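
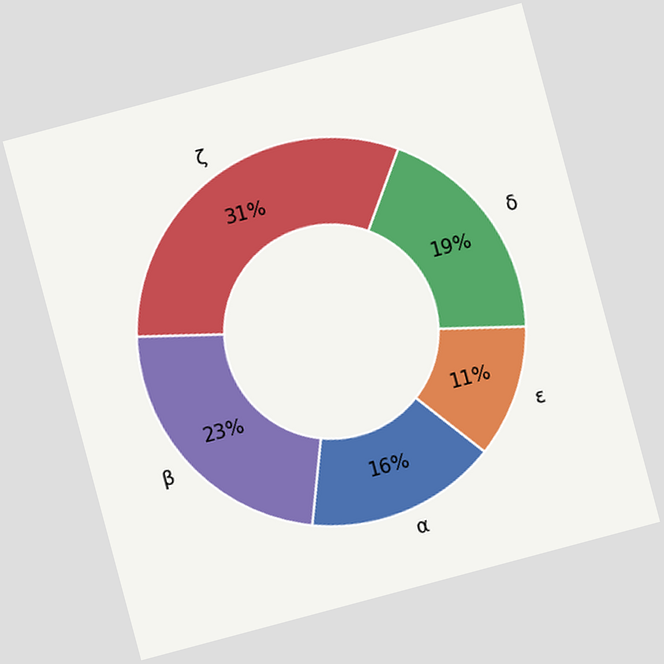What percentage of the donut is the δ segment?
The chart is tilted about 15° counter-clockwise. The δ segment takes up 19% of the ring.

19%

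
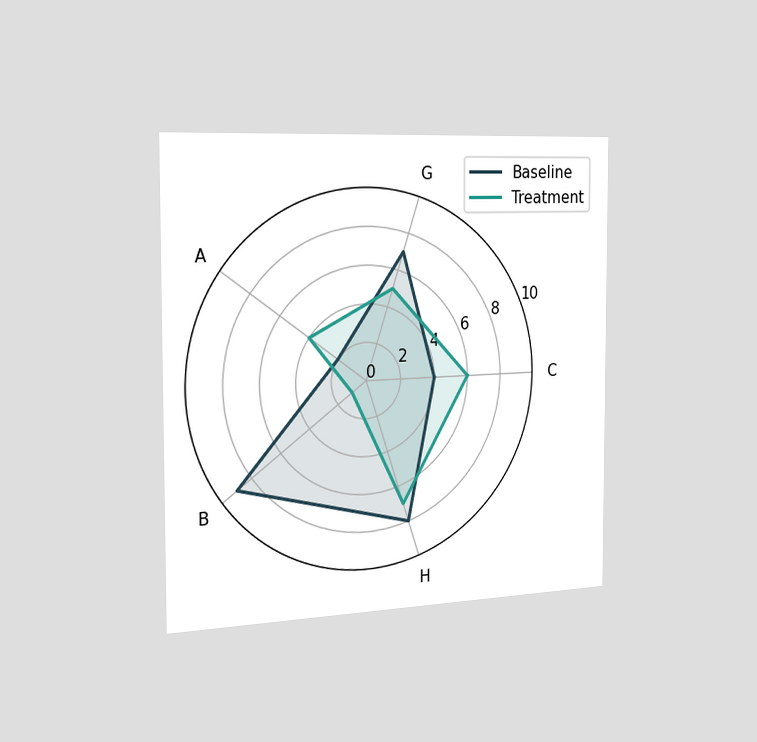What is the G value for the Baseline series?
7

The chart is viewed slightly from the left. On the G axis, Baseline reaches 7.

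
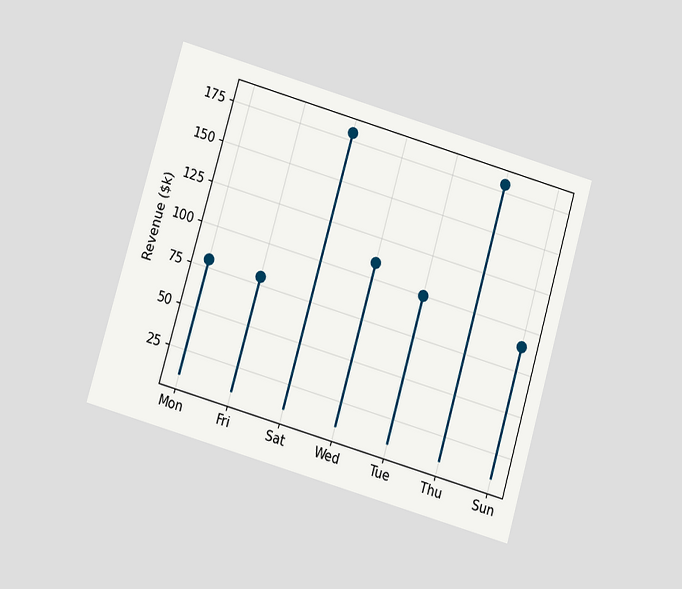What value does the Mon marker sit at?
$80k

The chart is tilted about 16° clockwise and viewed slightly from below. The Mon marker sits at $80k.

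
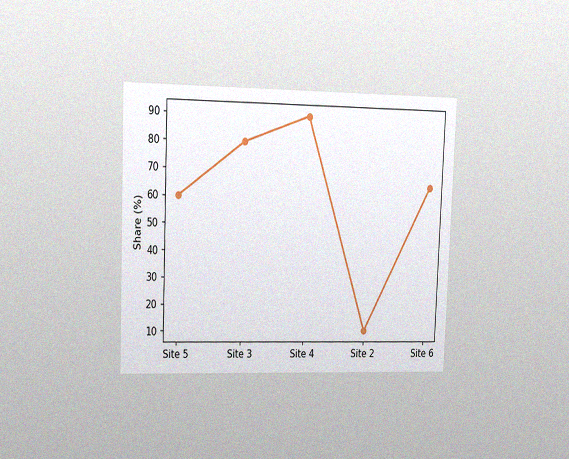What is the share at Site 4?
The chart is tilted about 2° clockwise and viewed slightly from the left, with some photo noise. At Site 4, the line is at 90%.

90%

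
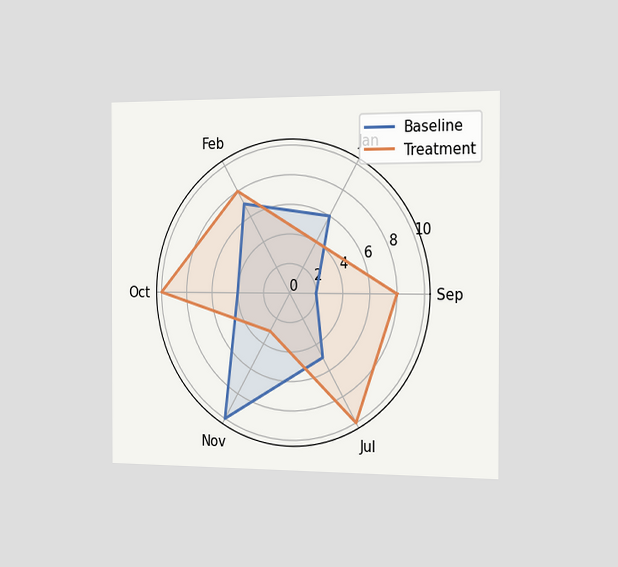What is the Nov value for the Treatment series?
3

The chart is viewed slightly from the right. On the Nov axis, Treatment reaches 3.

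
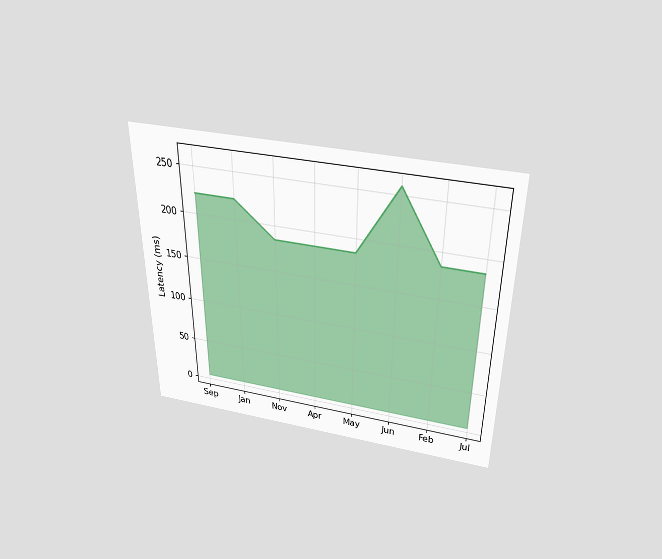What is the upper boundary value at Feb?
The chart is viewed slightly from above. At Feb the upper boundary is at 185ms.

185ms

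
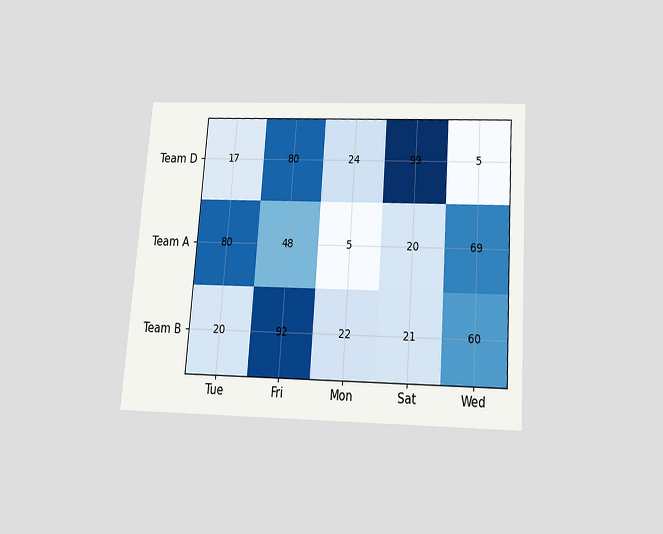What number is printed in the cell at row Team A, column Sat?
20

The chart is tilted about 4° clockwise and viewed slightly from below. The (Team A, Sat) cell reads 20.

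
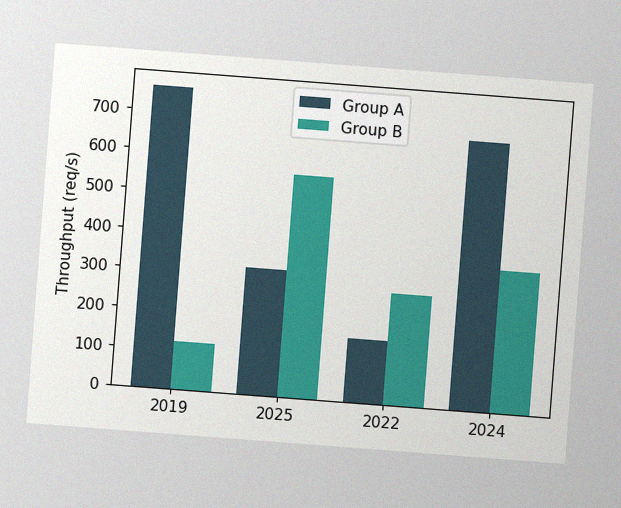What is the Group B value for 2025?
560req/s

The chart is tilted about 4° clockwise, with some photo noise. The Group B bar at 2025 reaches 560req/s on the y-axis.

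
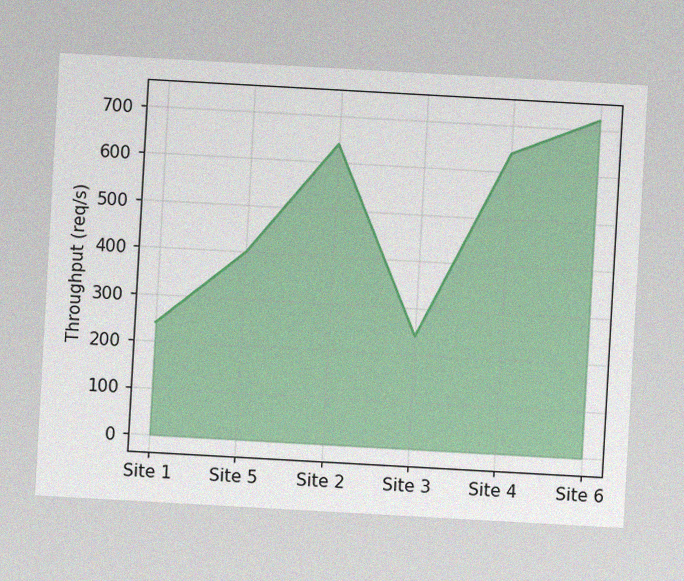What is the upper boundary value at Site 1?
The chart is tilted about 3° clockwise, with some photo noise. At Site 1 the upper boundary is at 240req/s.

240req/s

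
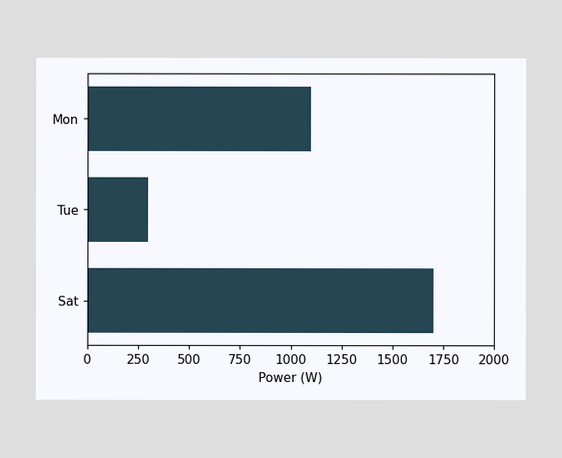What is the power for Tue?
300W

Reading along the chart's x-axis, the Tue bar reaches 300W.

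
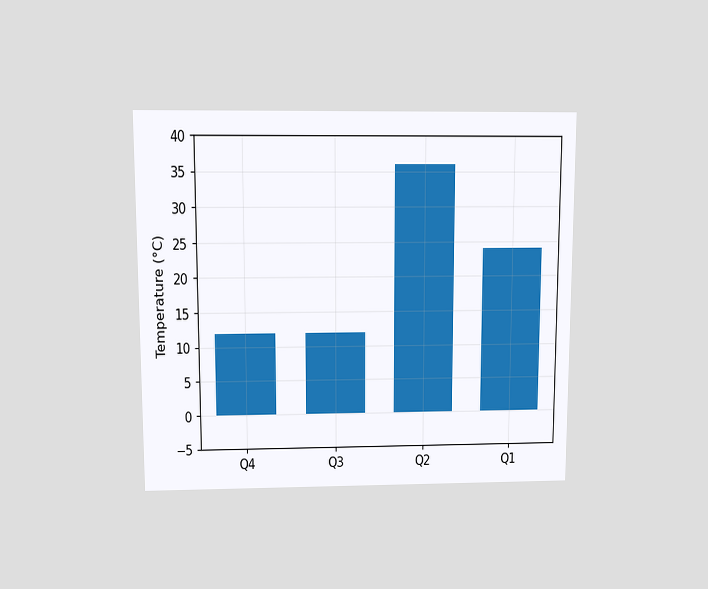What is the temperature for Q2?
36°C

The chart is viewed slightly from above. Reading along the chart's y-axis, the Q2 bar reaches 36°C.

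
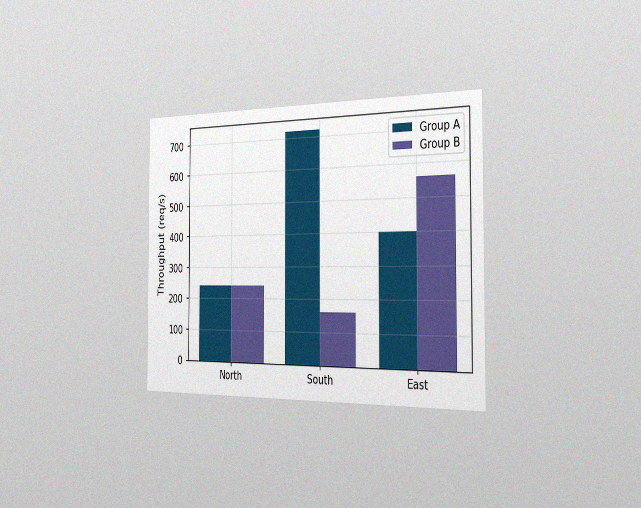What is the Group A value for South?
The chart is viewed slightly from the right, with some photo noise. The Group A bar at South reaches 720req/s on the y-axis.

720req/s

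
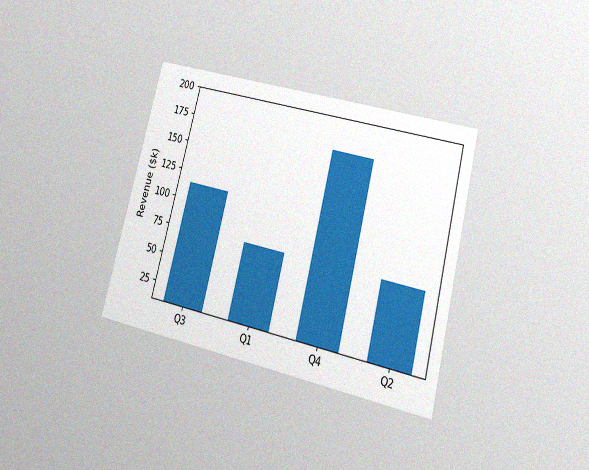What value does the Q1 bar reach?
The chart is tilted about 14° clockwise and viewed at a slight angle, with some photo noise. Reading along the chart's y-axis, the Q1 bar reaches $76k.

$76k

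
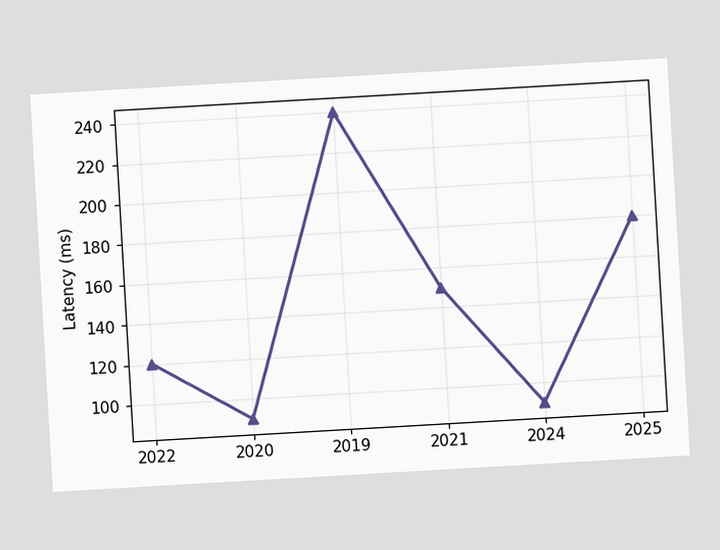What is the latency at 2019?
The chart is tilted about 3° counter-clockwise. At 2019, the line is at 240ms.

240ms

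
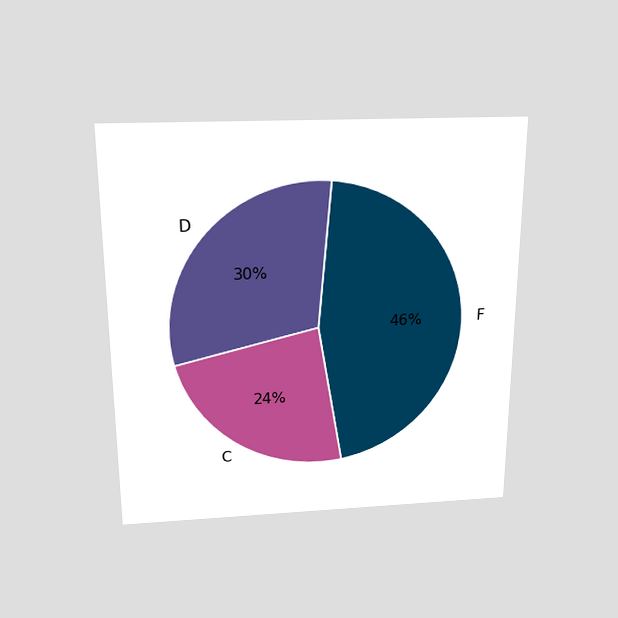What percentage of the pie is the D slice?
The chart is viewed slightly from above. The D slice takes up 30% of the pie.

30%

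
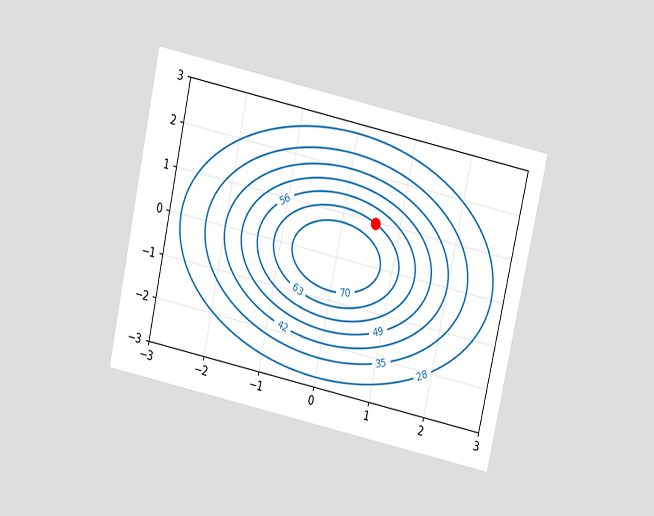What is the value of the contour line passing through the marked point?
The chart is tilted about 12° clockwise and viewed slightly from above. The marked point sits on the contour labelled 63.

63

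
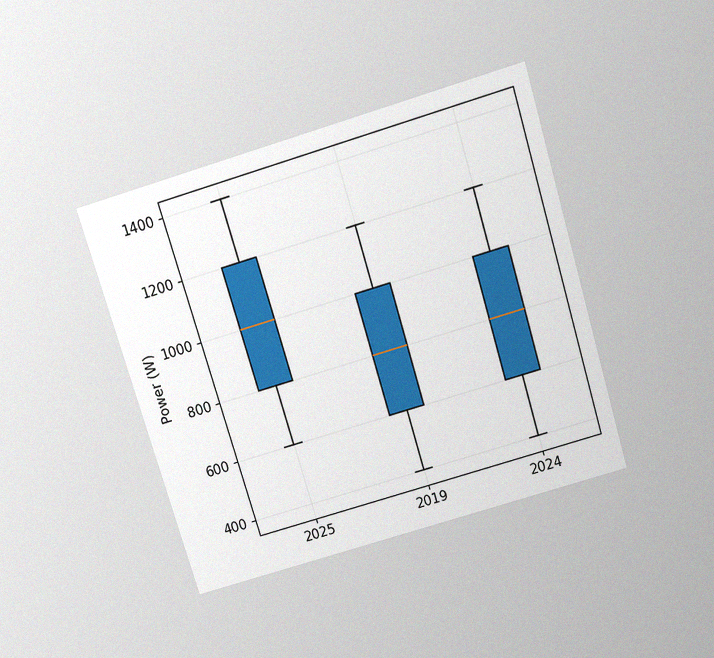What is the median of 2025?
1000W

The chart is tilted about 17° counter-clockwise and viewed slightly from above, with some photo noise. The median line in the 2025 box sits at 1000W.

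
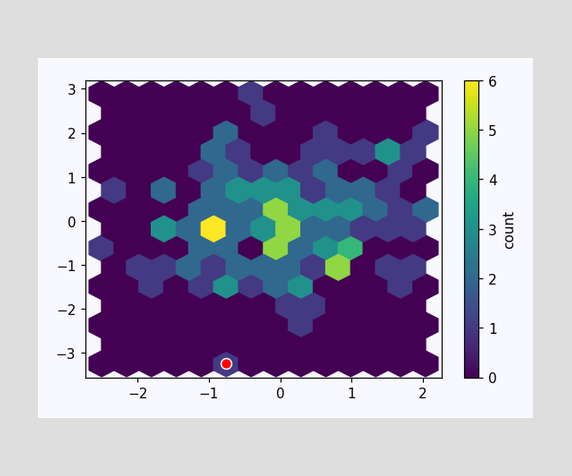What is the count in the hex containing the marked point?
The marked hex reads 1 on the colorbar.

1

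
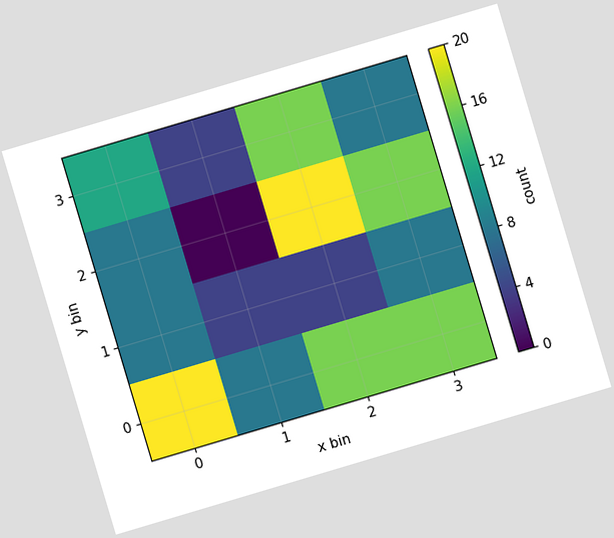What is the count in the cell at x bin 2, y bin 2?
The chart is tilted about 17° counter-clockwise. Matching the cell (2, 2) against the colorbar gives 20.

20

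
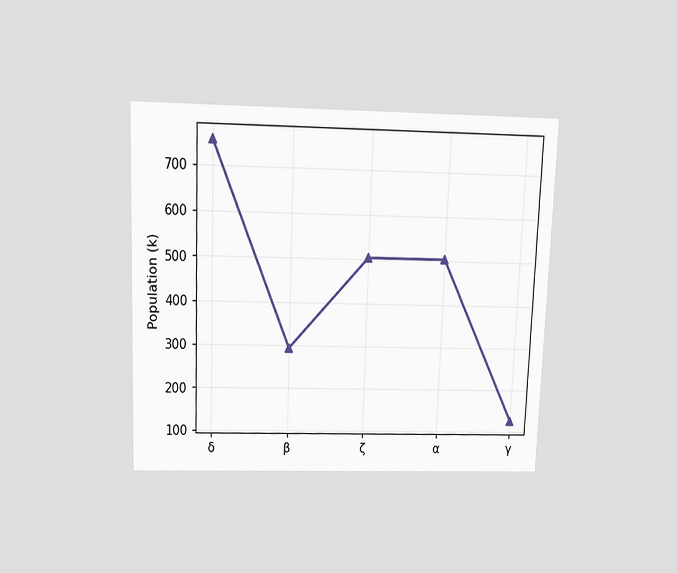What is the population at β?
The chart is tilted about 2° clockwise and viewed slightly from above. At β, the line is at 294k.

294k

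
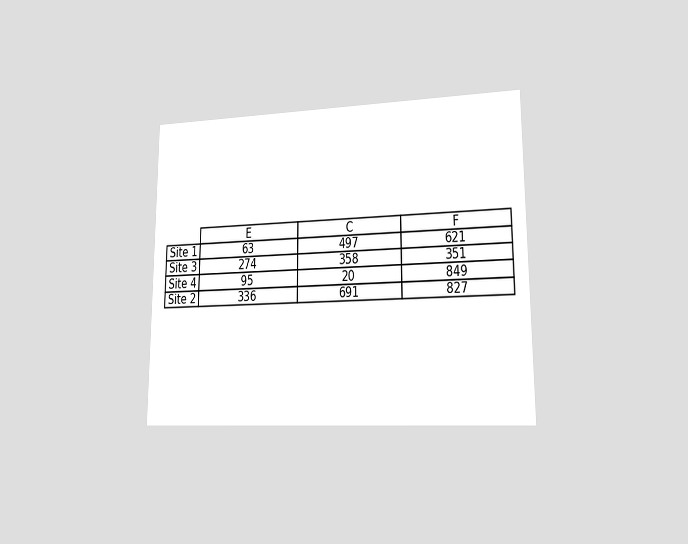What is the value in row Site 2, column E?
The chart is viewed at a slight angle. The (Site 2, E) cell reads 336.

336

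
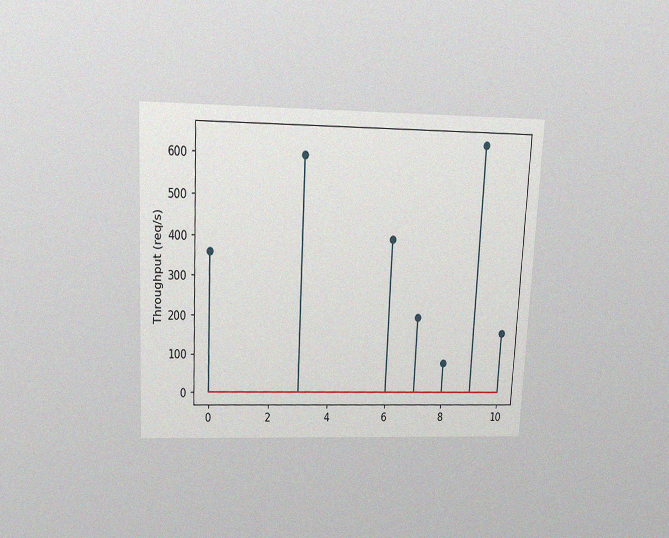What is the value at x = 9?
The chart is tilted about 3° clockwise and viewed slightly from above, with some photo noise. The stem at x=9 reaches 640req/s.

640req/s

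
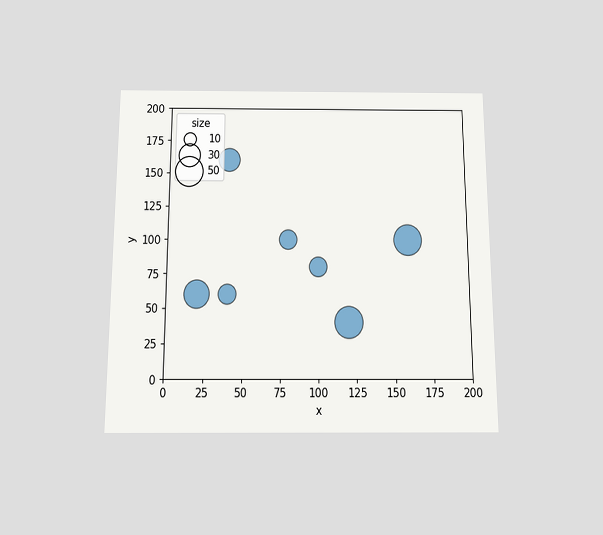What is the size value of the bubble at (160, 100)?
50

The chart is viewed slightly from below. Matching the bubble at (160, 100) against the size legend gives 50.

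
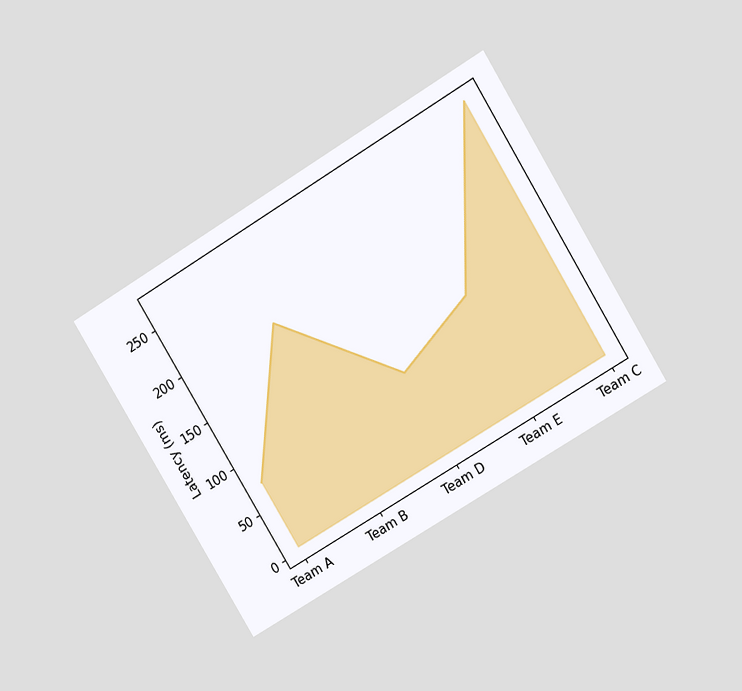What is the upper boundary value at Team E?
120ms

The chart is tilted about 31° counter-clockwise and viewed at a slight angle. At Team E the upper boundary is at 120ms.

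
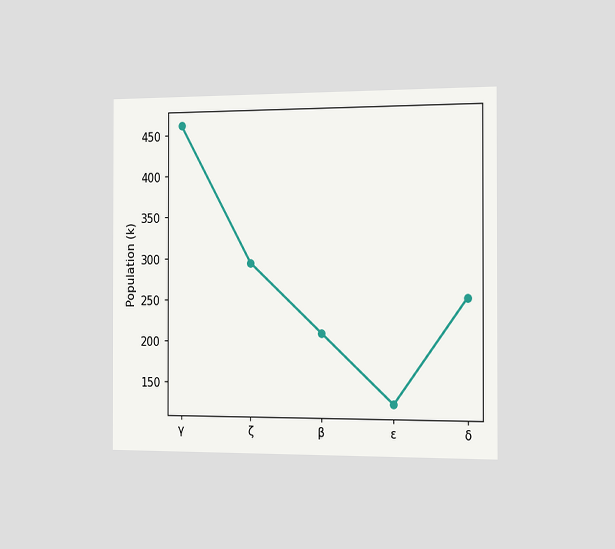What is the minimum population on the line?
The chart is viewed slightly from the right. The lowest point is at ε, and reading across to the y-axis gives 126k.

126k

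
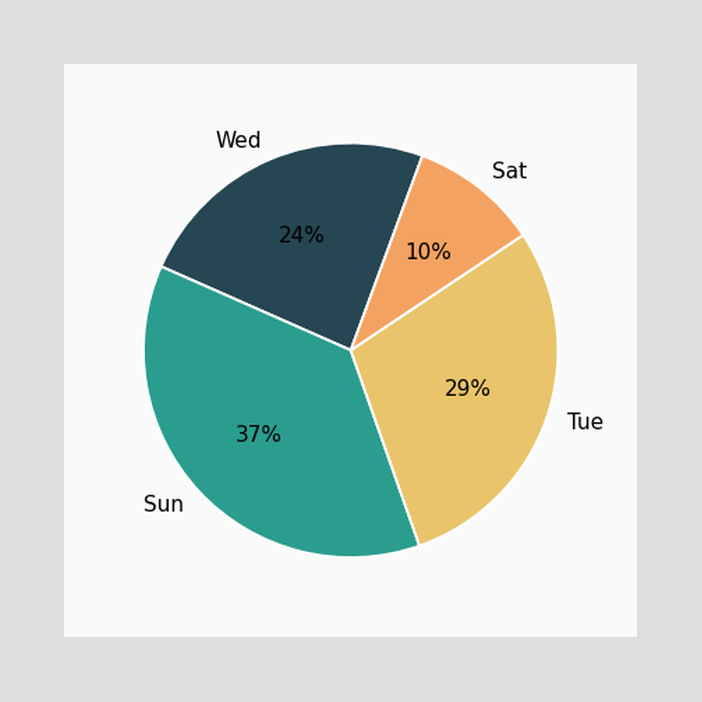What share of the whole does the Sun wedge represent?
The Sun slice takes up 37% of the pie.

37%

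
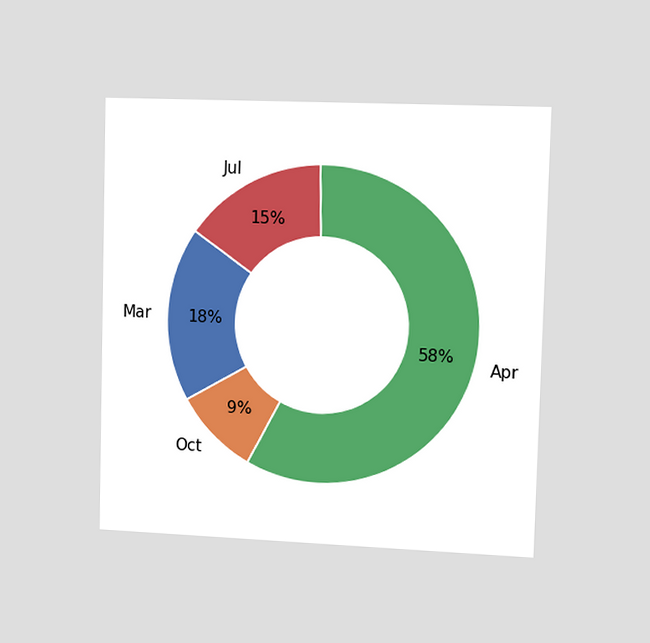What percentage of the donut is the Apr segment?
The chart is viewed slightly from the right. The Apr segment takes up 58% of the ring.

58%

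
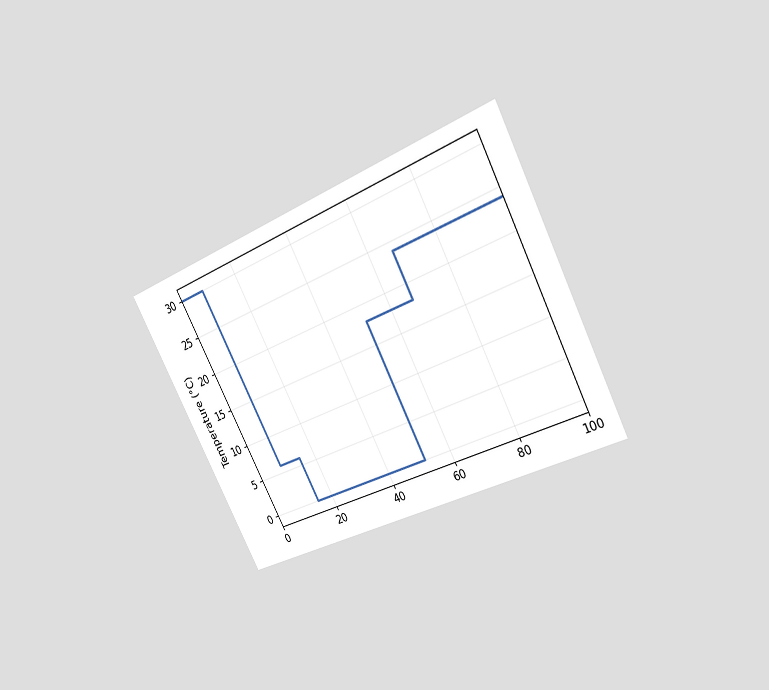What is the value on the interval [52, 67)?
The chart is tilted about 27° counter-clockwise and viewed at a slight angle. On [52, 67) the step sits at 18°C.

18°C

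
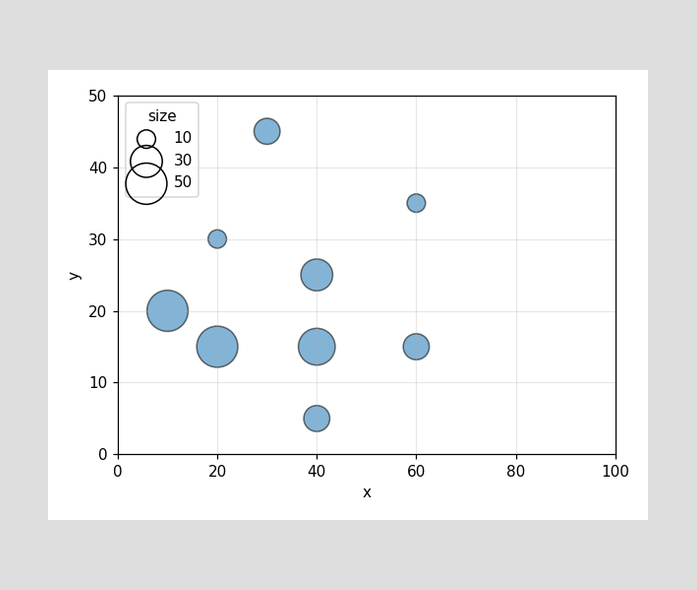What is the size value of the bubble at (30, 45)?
20

Matching the bubble at (30, 45) against the size legend gives 20.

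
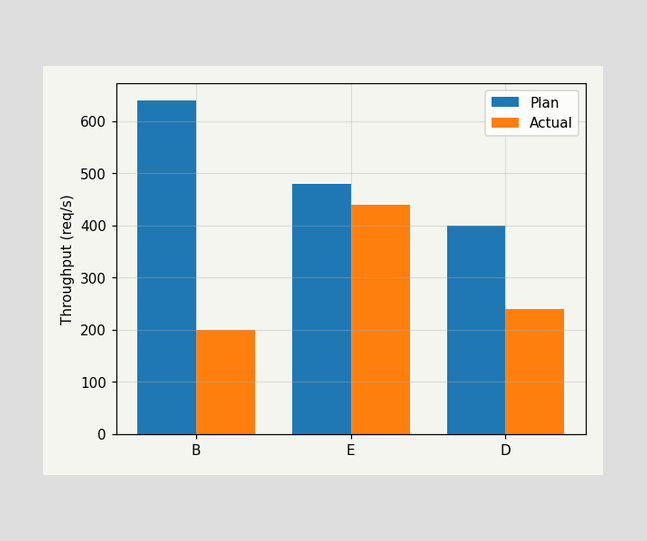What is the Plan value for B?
640req/s

The Plan bar at B reaches 640req/s on the y-axis.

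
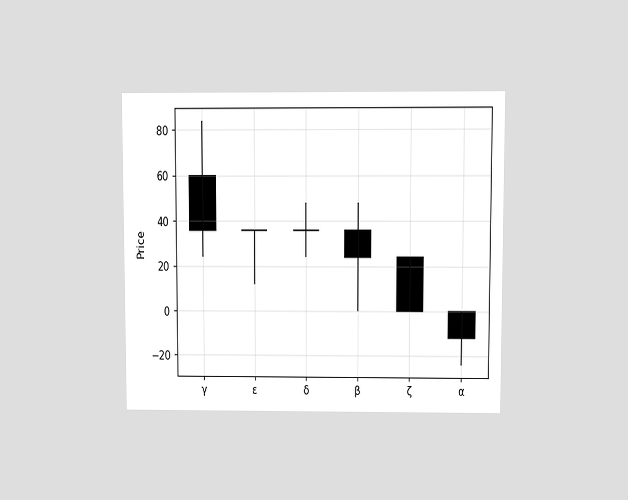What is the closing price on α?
-12

The chart is viewed at a slight angle. The α candle closes at -12.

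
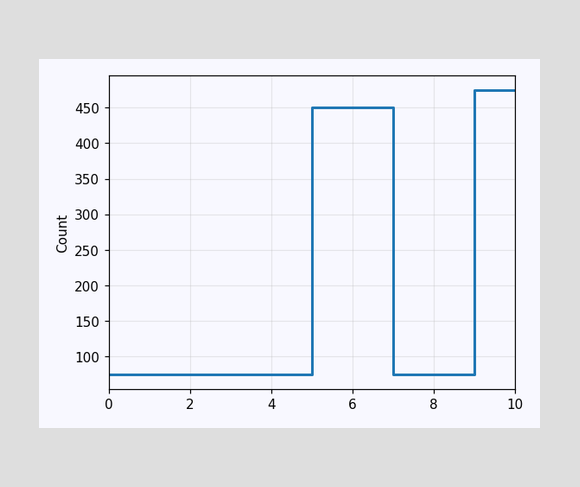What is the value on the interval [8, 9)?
75

On [8, 9) the step sits at 75.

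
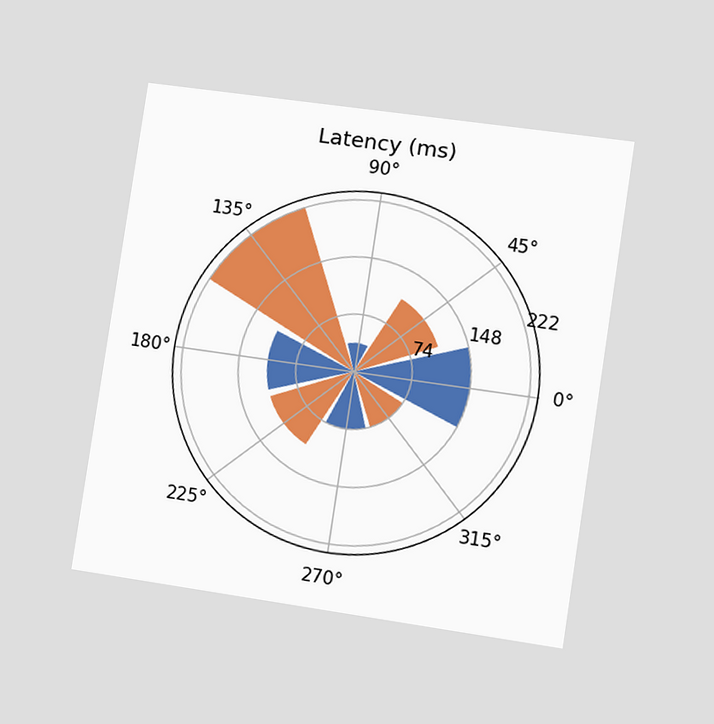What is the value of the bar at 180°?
111ms

The chart is tilted about 8° clockwise and viewed at a slight angle. The bar at 180° reaches 111ms on the radial axis.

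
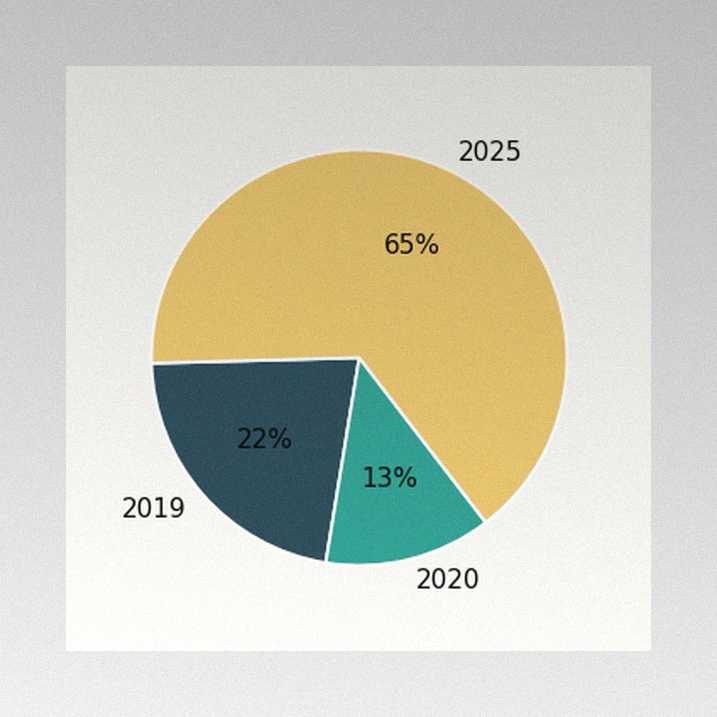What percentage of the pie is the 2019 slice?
The image has some photo noise and uneven lighting. The 2019 slice takes up 22% of the pie.

22%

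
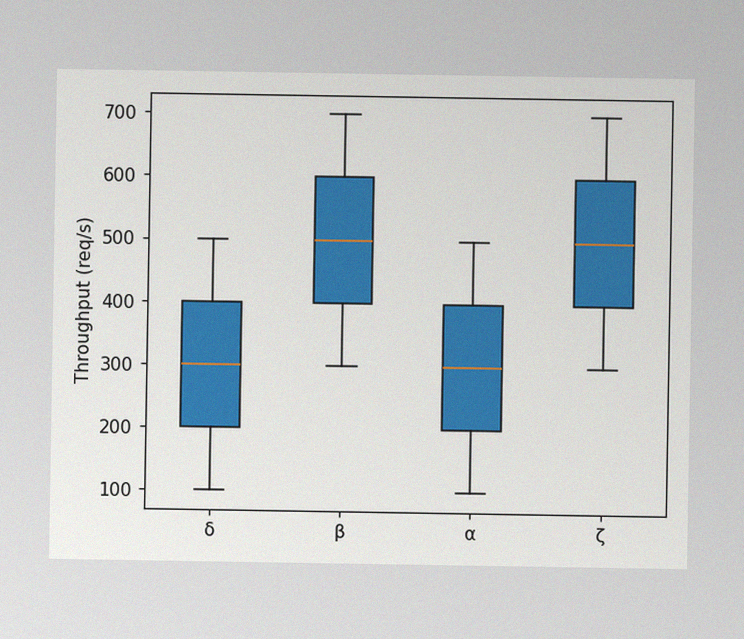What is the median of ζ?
500req/s

The image has some photo noise and uneven lighting. The median line in the ζ box sits at 500req/s.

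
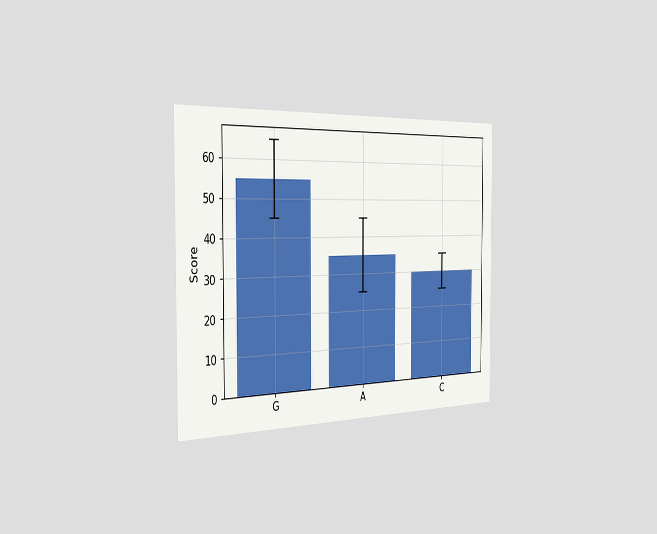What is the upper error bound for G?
The chart is viewed slightly from the left. The G bar's upper whisker reaches 65.

65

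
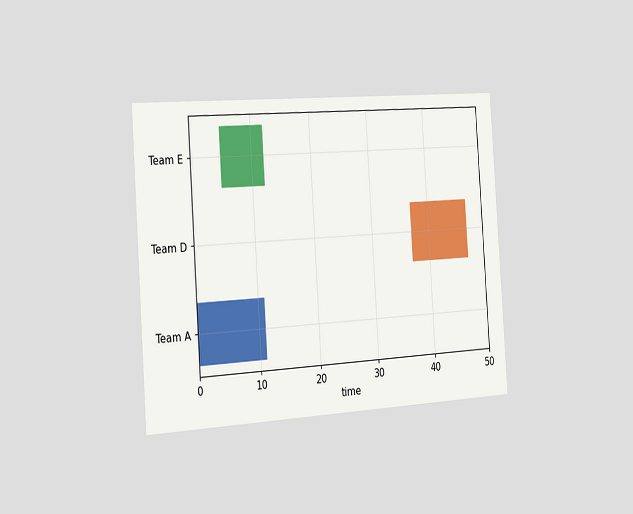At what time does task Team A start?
0

The chart is tilted about 4° counter-clockwise and viewed slightly from the left. The Team A bar begins at t=0.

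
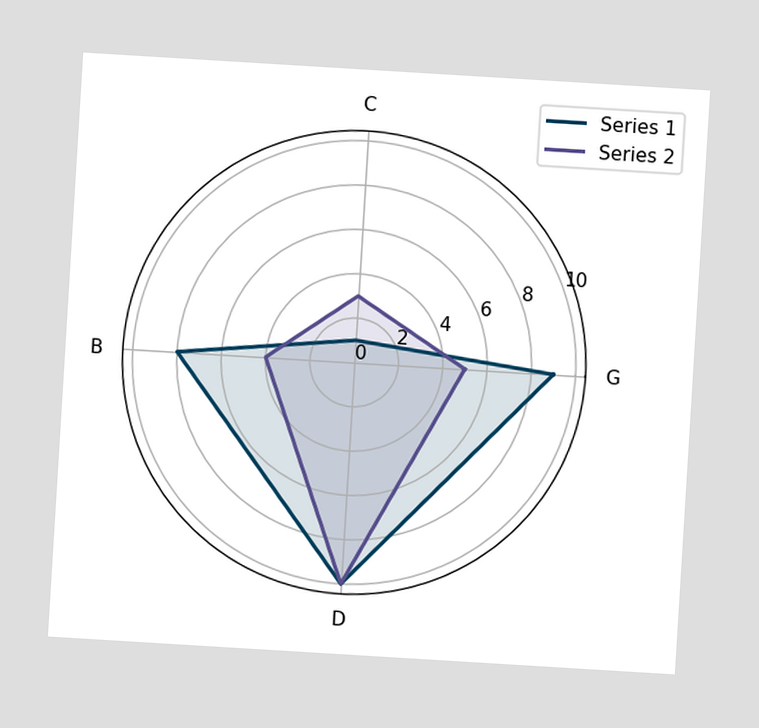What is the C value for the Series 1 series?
The chart is tilted about 3° clockwise. On the C axis, Series 1 reaches 1.

1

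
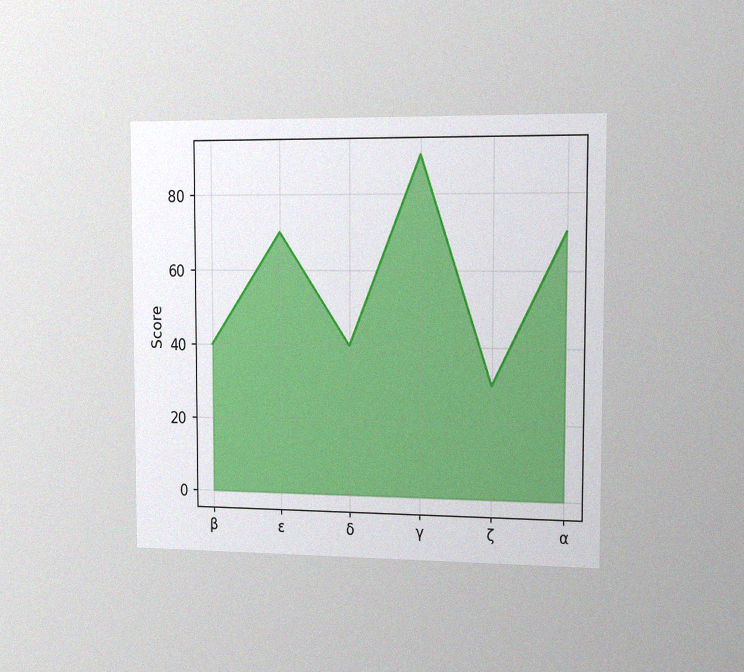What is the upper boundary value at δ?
40

The chart is viewed slightly from the right, with some photo noise. At δ the upper boundary is at 40.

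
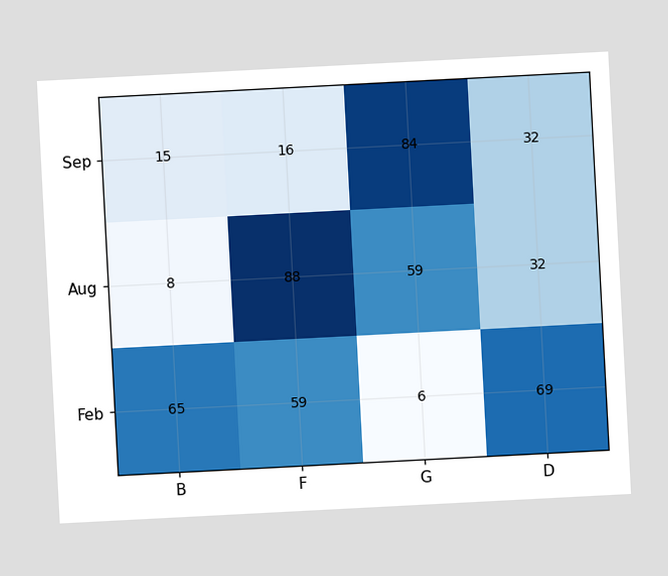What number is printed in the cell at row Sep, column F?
16

The chart is tilted about 3° counter-clockwise. The (Sep, F) cell reads 16.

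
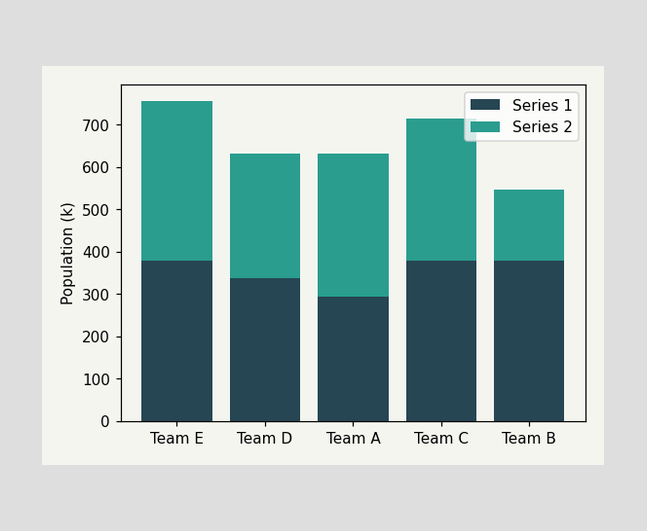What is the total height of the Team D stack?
The Team D stack's top reaches 630k on the y-axis.

630k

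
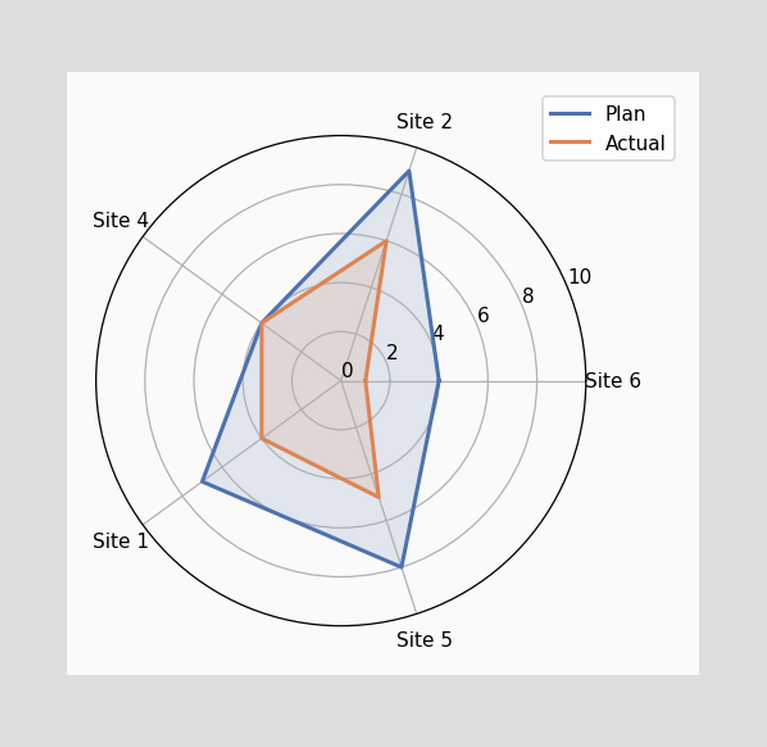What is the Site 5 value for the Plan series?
8

On the Site 5 axis, Plan reaches 8.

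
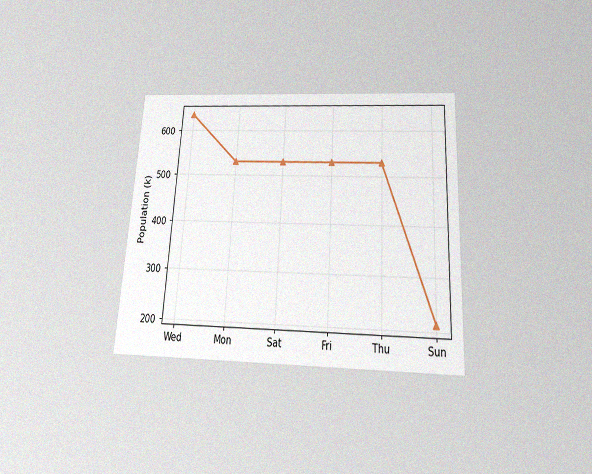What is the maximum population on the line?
636k

The chart is tilted about 3° clockwise and viewed slightly from below, with some photo noise. The highest point is at Wed, and reading across to the y-axis gives 636k.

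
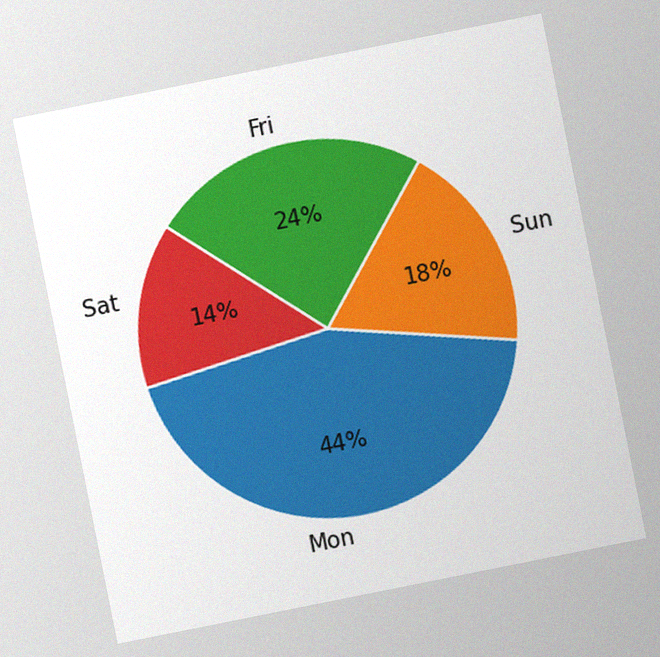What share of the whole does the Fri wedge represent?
24%

The chart is tilted about 11° counter-clockwise, with some photo noise. The Fri slice takes up 24% of the pie.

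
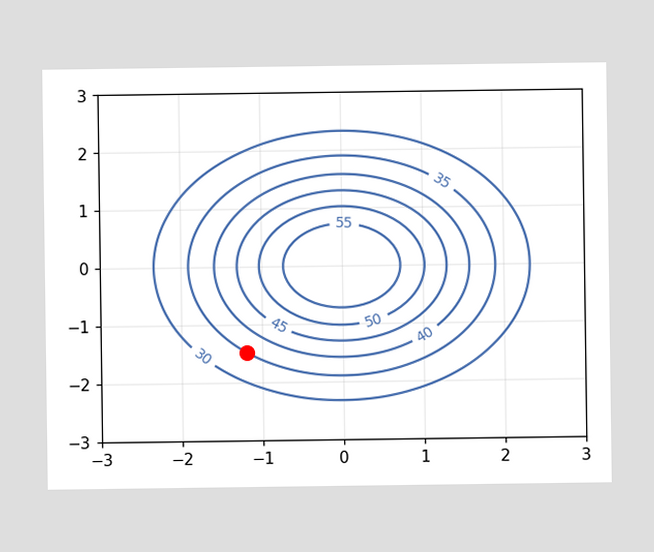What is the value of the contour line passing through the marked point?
35

The marked point sits on the contour labelled 35.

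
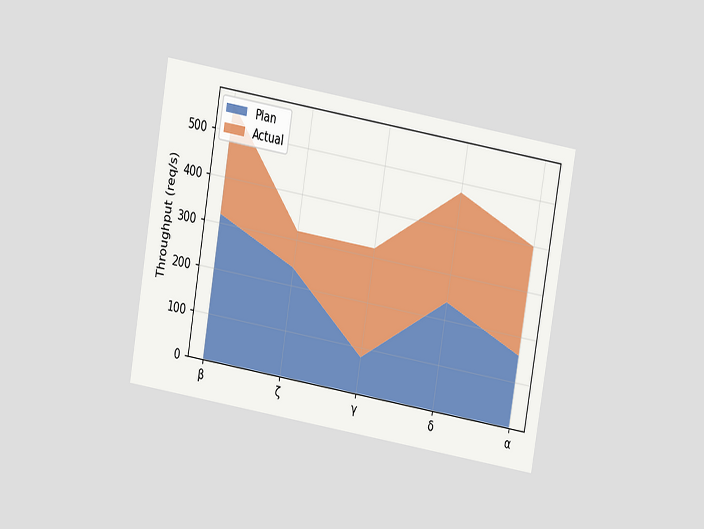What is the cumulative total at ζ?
320req/s

The chart is tilted about 10° clockwise and viewed slightly from above. The stacked total at ζ reaches 320req/s.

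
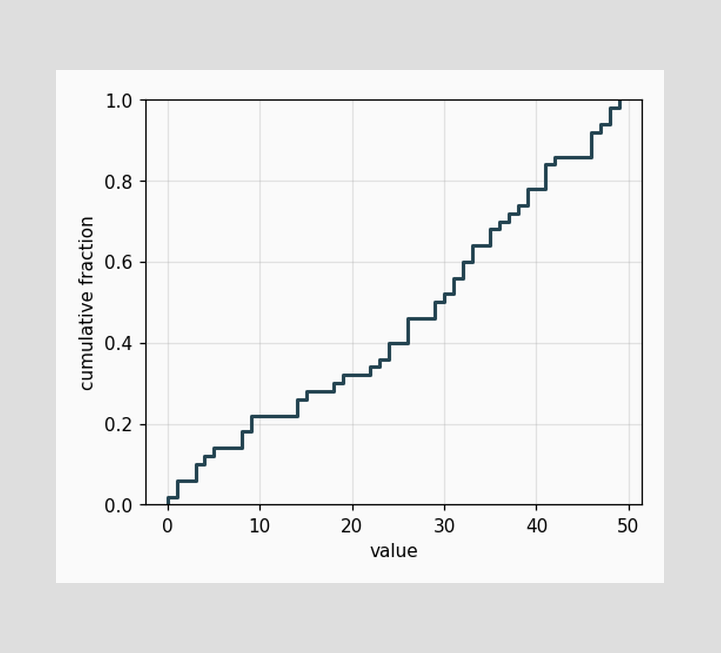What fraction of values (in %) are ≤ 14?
At x=14 the ECDF step is at 26%.

26%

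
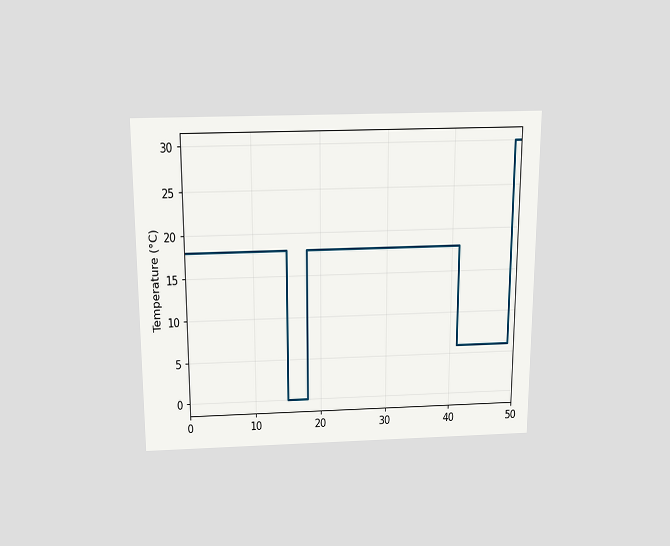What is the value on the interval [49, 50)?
The chart is viewed slightly from above. On [49, 50) the step sits at 30°C.

30°C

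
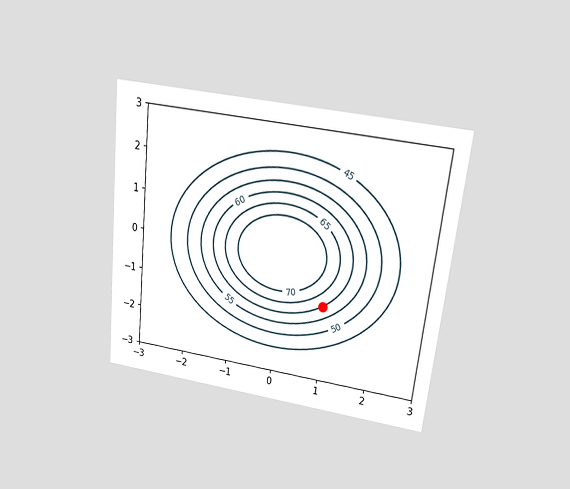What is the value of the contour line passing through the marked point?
The chart is tilted about 6° clockwise and viewed slightly from above. The marked point sits on the contour labelled 60.

60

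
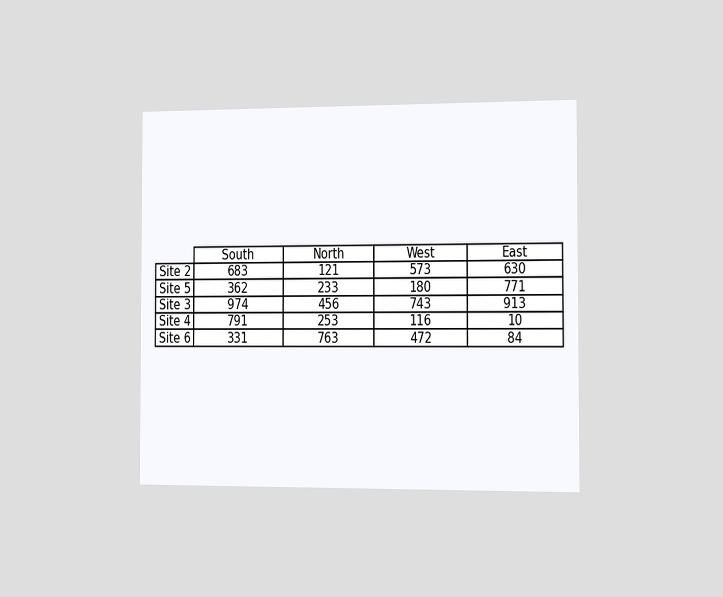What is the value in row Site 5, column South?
362

The chart is viewed slightly from the right. The (Site 5, South) cell reads 362.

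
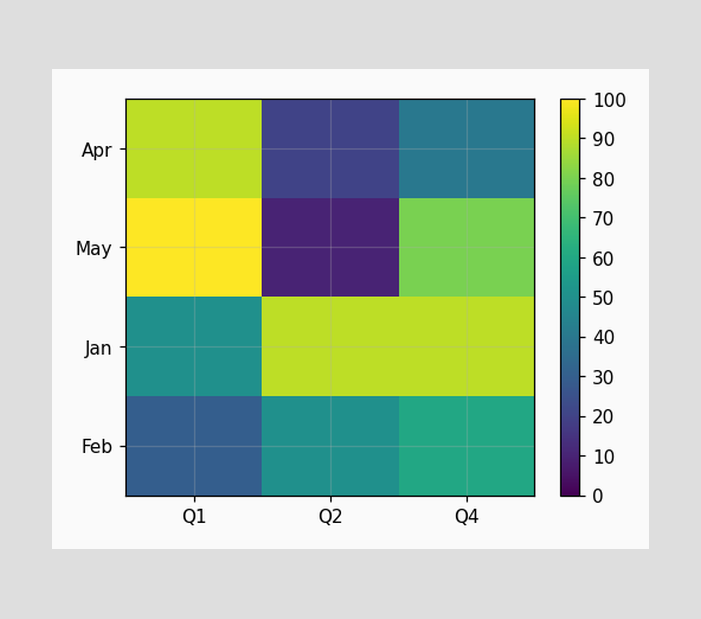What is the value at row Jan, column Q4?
90

Matching cell (Jan, Q4) against the colorbar gives 90.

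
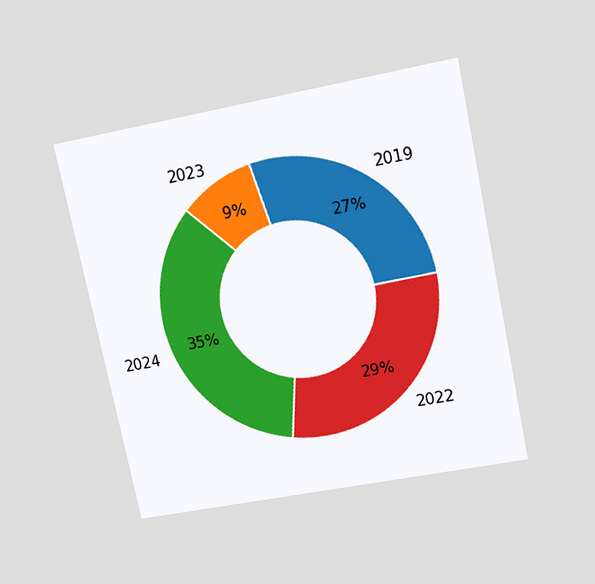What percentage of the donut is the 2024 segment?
The chart is tilted about 12° counter-clockwise and viewed slightly from above. The 2024 segment takes up 35% of the ring.

35%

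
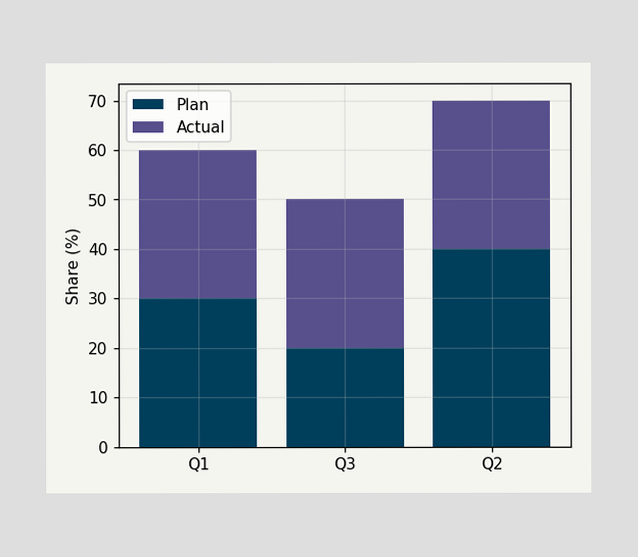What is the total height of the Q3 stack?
The Q3 stack's top reaches 50% on the y-axis.

50%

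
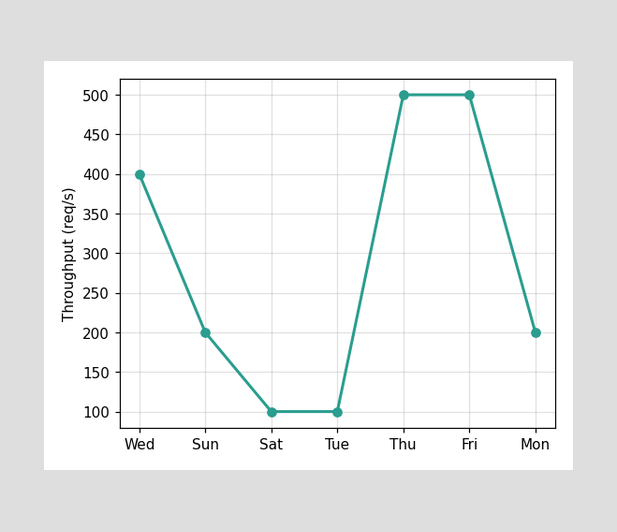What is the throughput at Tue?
100req/s

At Tue, the line is at 100req/s.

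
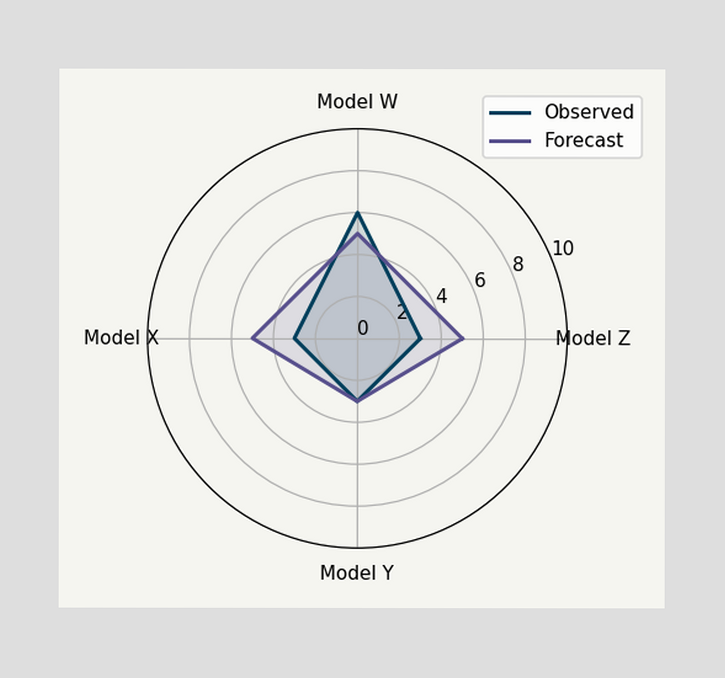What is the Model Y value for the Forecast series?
3

On the Model Y axis, Forecast reaches 3.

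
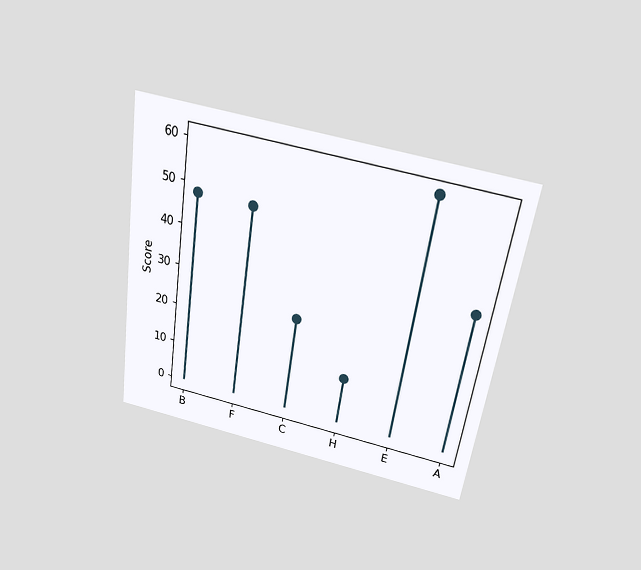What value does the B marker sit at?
48

The chart is tilted about 9° clockwise and viewed slightly from above. The B marker sits at 48.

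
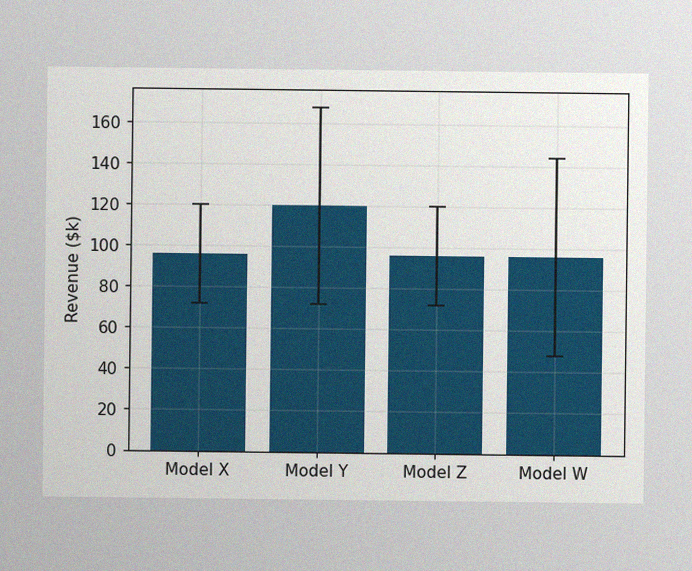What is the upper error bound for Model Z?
The image has some photo noise and uneven lighting. The Model Z bar's upper whisker reaches $120k.

$120k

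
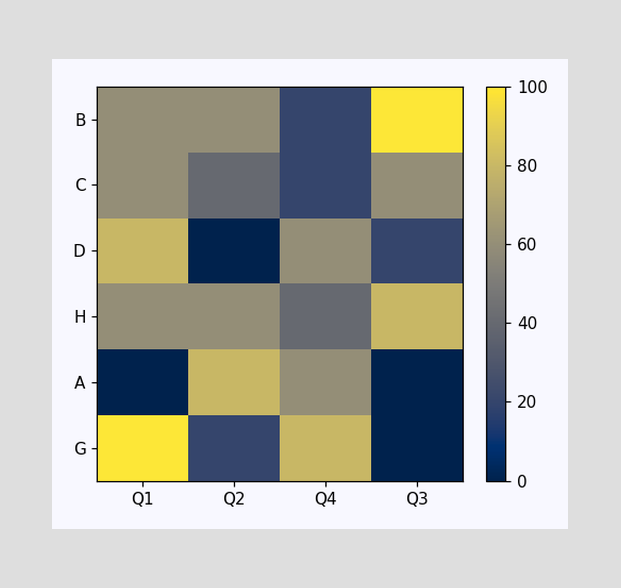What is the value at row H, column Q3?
80

Matching cell (H, Q3) against the colorbar gives 80.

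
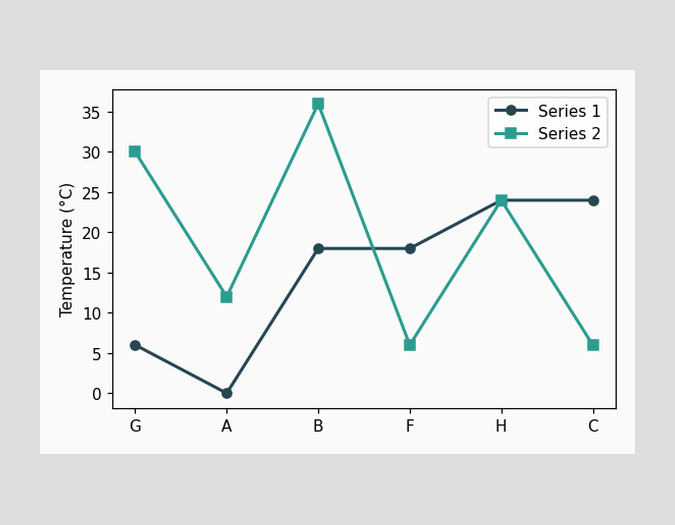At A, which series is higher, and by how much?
At A, Series 2 sits above the other line by 12°C.

Series 2, by 12°C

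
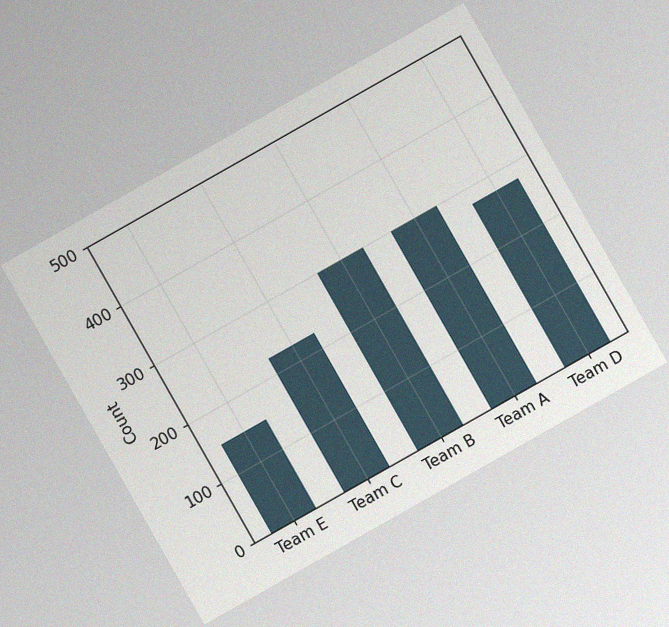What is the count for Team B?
300

The chart is tilted about 30° counter-clockwise, with some photo noise. Reading along the chart's y-axis, the Team B bar reaches 300.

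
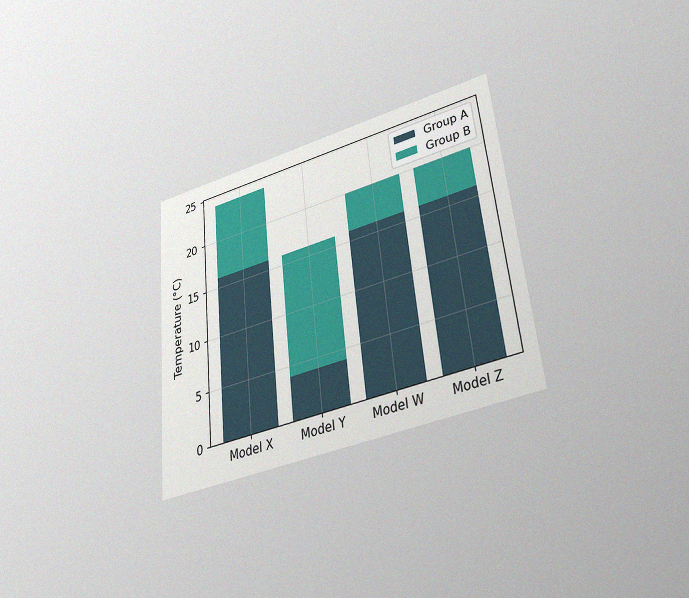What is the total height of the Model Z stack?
The chart is tilted about 6° counter-clockwise and viewed slightly from below, with some photo noise. The Model Z stack's top reaches 20°C on the y-axis.

20°C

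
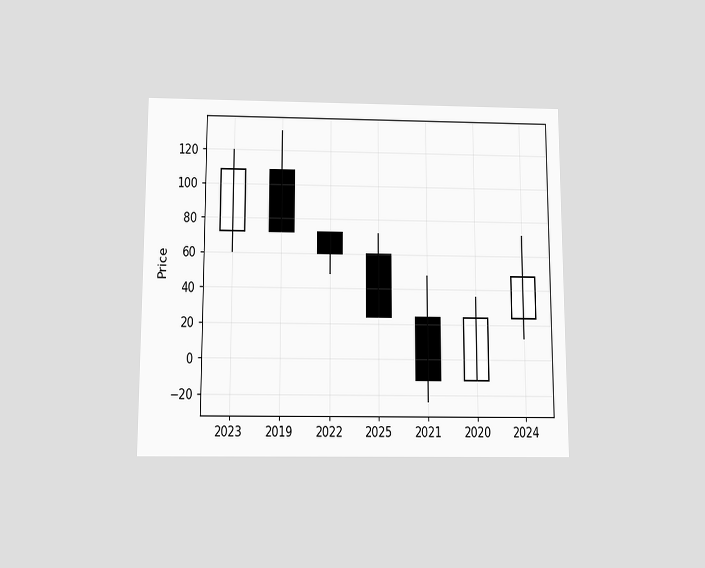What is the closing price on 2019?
The chart is viewed slightly from below. The 2019 candle closes at 72.

72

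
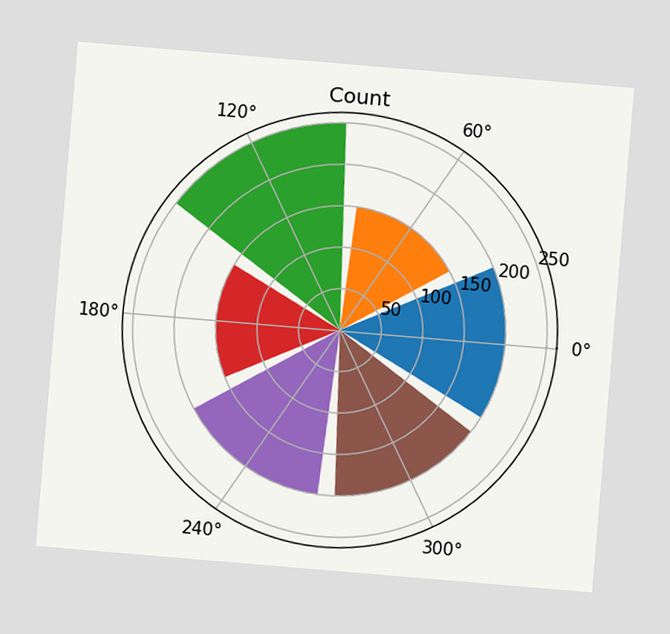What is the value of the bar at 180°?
150

The chart is tilted about 5° clockwise. The bar at 180° reaches 150 on the radial axis.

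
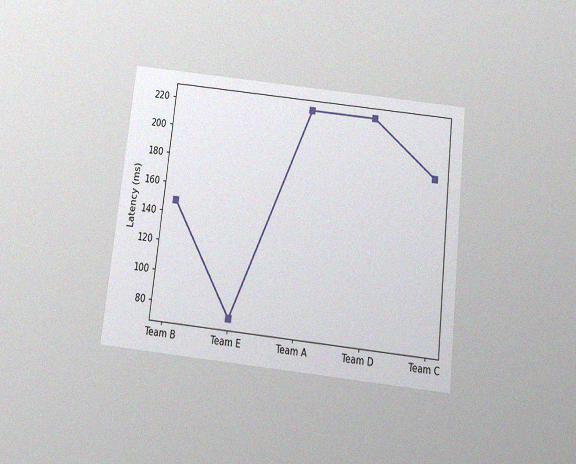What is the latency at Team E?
74ms

The chart is tilted about 6° clockwise and viewed slightly from below, with some photo noise. At Team E, the line is at 74ms.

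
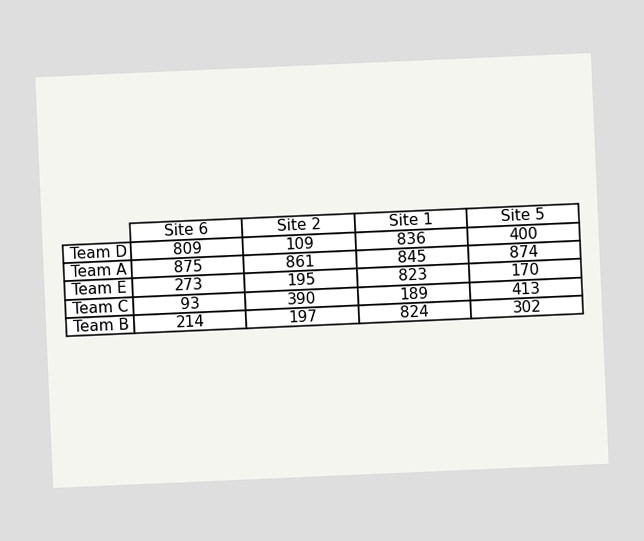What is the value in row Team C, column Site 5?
413

The chart is tilted about 2° counter-clockwise. The (Team C, Site 5) cell reads 413.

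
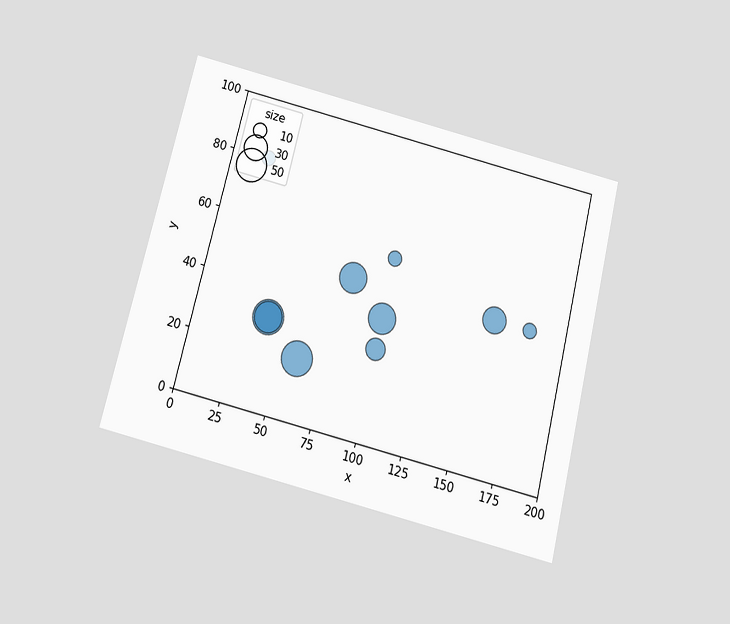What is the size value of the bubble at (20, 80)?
10

The chart is tilted about 14° clockwise and viewed slightly from below. Matching the bubble at (20, 80) against the size legend gives 10.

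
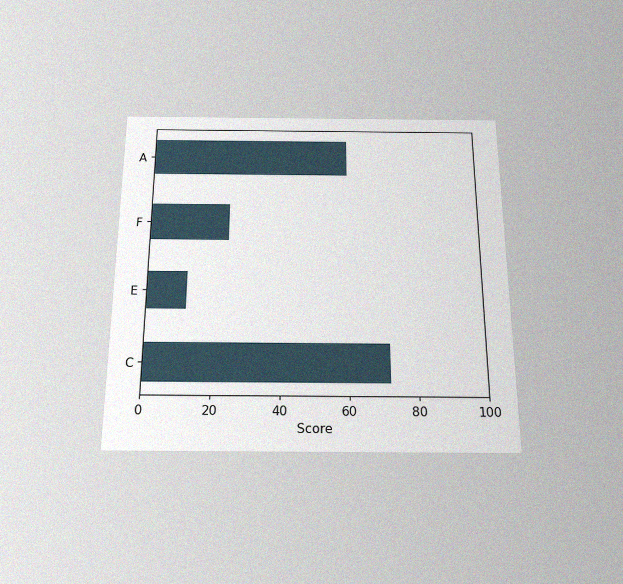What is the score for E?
The chart is viewed slightly from below, with some photo noise. Reading along the chart's x-axis, the E bar reaches 12.

12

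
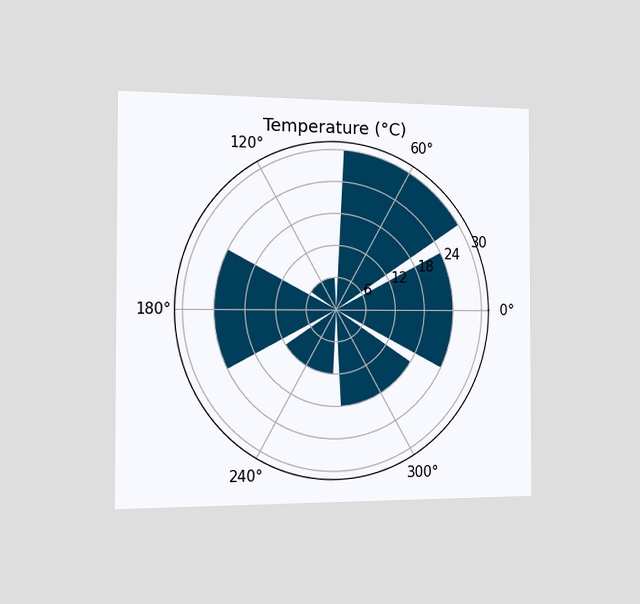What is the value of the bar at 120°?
The chart is viewed slightly from the left. The bar at 120° reaches 6°C on the radial axis.

6°C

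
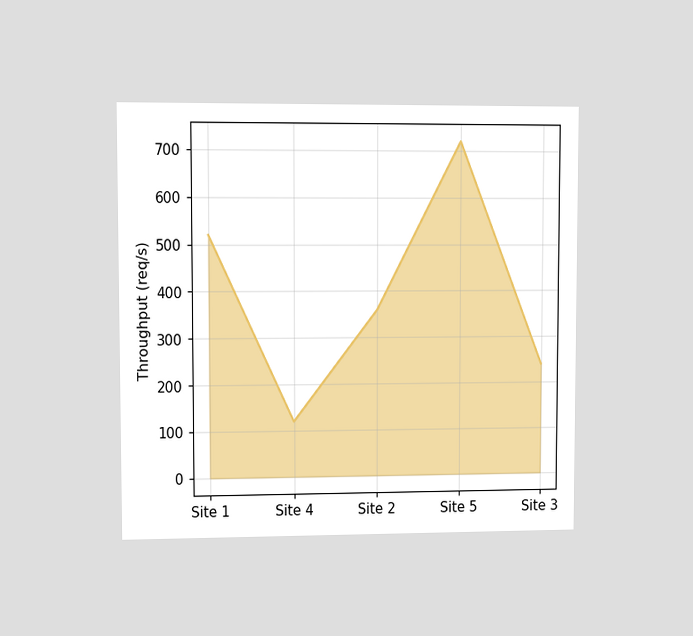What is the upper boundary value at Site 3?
The chart is viewed at a slight angle. At Site 3 the upper boundary is at 240req/s.

240req/s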